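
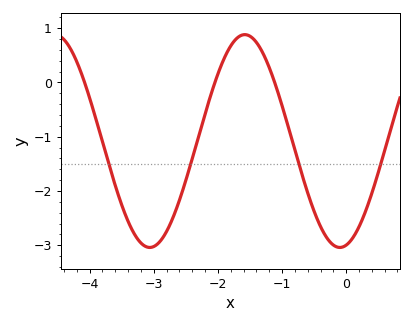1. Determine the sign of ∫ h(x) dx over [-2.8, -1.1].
negative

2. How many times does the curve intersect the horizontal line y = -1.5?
4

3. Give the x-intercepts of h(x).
-4.1, -2, -1.1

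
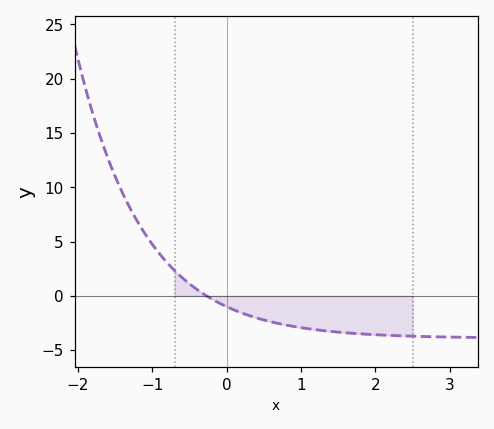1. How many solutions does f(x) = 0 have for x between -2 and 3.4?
1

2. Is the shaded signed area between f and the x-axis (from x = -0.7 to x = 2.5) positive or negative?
negative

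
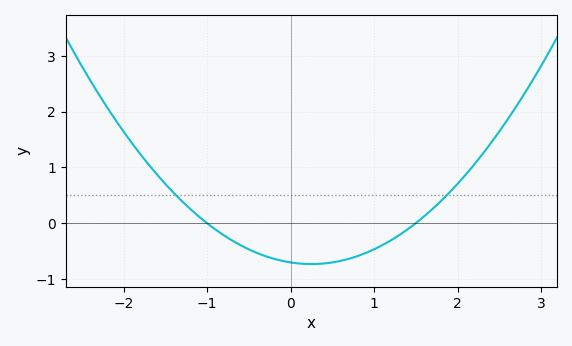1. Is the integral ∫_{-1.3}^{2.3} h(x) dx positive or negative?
negative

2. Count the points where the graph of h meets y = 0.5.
2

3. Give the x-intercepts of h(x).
-1, 1.5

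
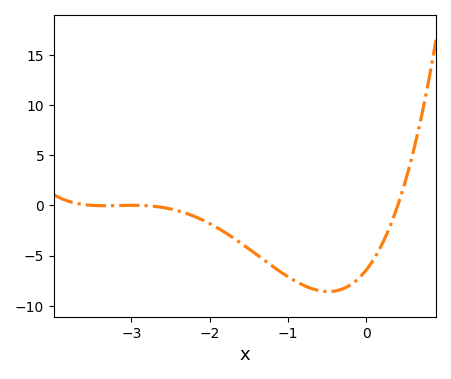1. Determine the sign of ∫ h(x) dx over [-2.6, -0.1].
negative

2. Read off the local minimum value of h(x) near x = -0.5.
-8.59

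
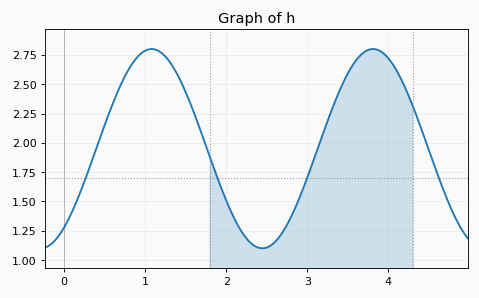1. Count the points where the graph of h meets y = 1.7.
4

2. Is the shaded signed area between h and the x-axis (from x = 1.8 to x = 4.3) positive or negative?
positive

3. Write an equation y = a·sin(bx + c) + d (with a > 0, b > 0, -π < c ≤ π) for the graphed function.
y = 0.85sin(2.3x - 0.91) + 1.95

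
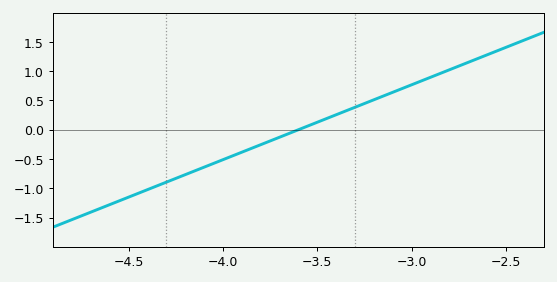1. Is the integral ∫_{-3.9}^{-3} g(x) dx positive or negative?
positive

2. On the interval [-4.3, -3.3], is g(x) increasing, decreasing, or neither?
increasing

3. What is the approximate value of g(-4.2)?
-0.768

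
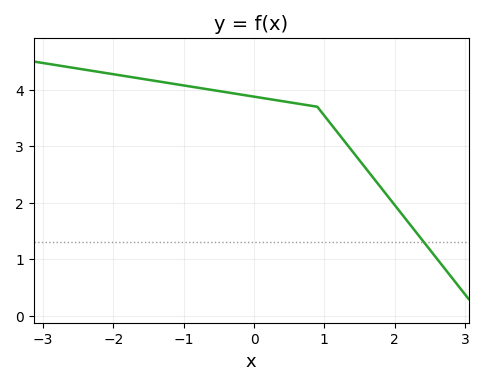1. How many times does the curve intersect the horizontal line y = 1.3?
1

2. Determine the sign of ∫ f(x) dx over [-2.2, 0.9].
positive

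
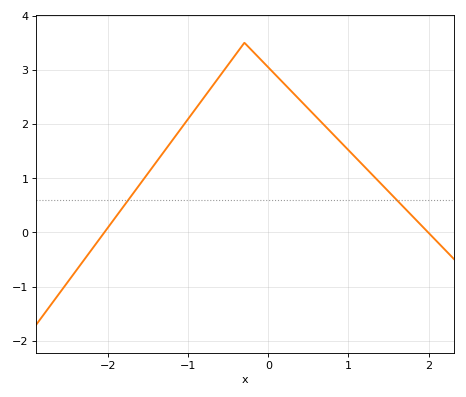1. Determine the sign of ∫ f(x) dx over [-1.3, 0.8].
positive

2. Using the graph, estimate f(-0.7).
2.7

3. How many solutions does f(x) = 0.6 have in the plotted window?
2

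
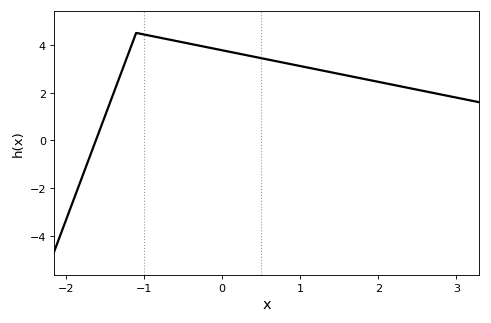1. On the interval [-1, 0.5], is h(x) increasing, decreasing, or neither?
decreasing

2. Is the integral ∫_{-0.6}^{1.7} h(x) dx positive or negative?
positive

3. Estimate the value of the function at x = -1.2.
3.63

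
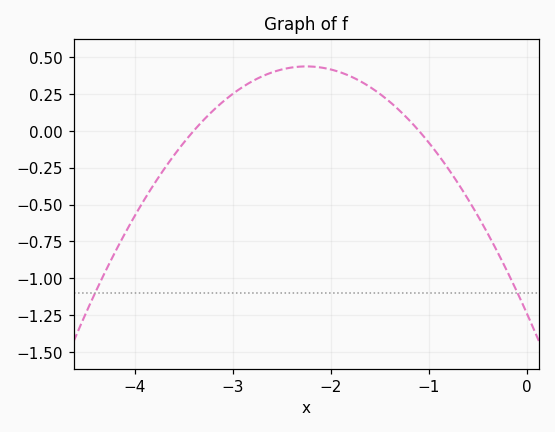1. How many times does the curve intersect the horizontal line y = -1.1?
2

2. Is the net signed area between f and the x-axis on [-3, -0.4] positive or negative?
positive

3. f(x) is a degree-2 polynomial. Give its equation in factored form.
y = -0.33(x + 3.4)(x + 1.1)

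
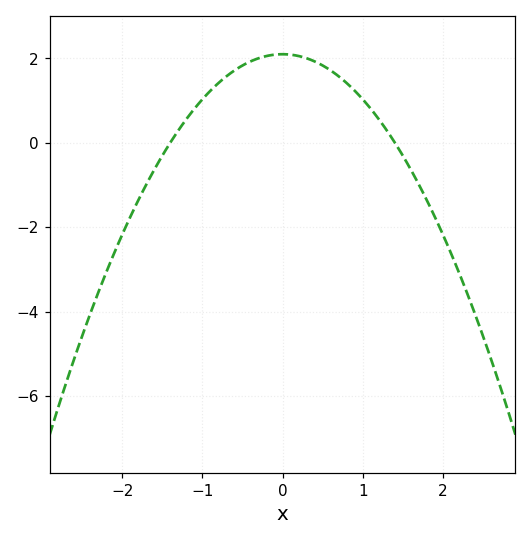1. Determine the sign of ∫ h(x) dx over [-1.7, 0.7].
positive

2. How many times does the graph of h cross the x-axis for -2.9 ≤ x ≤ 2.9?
2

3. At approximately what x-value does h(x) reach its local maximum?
0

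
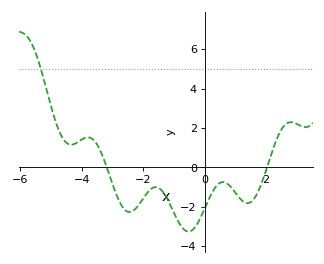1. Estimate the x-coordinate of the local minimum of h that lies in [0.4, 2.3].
1.4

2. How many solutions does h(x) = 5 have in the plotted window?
1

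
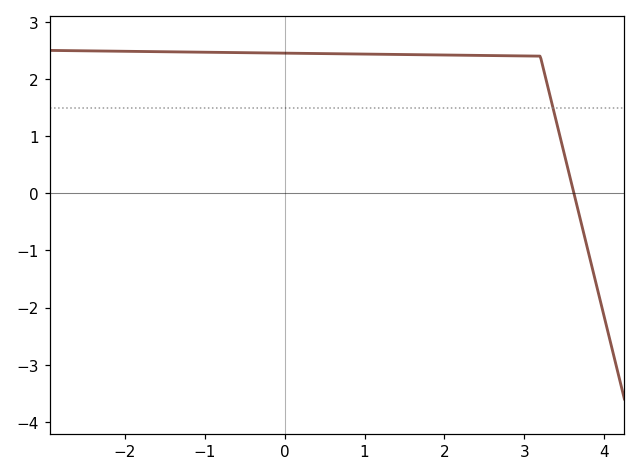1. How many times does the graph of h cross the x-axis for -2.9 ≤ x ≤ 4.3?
1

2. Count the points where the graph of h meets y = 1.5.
1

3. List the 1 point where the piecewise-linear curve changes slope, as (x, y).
(3.2, 2.4)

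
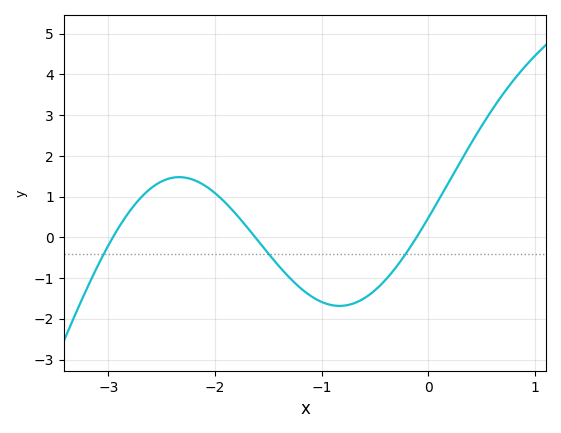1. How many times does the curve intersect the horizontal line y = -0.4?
3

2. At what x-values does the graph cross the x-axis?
-3, -1.6, -0.1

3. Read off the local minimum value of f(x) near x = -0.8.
-1.7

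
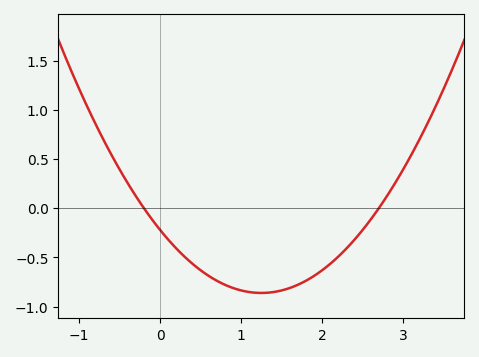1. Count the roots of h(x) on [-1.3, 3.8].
2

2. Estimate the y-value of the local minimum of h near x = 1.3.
-0.862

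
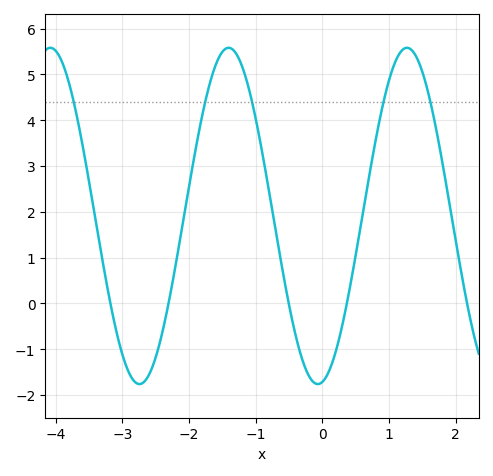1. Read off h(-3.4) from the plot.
1.82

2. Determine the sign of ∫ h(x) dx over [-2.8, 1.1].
positive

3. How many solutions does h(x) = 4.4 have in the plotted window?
5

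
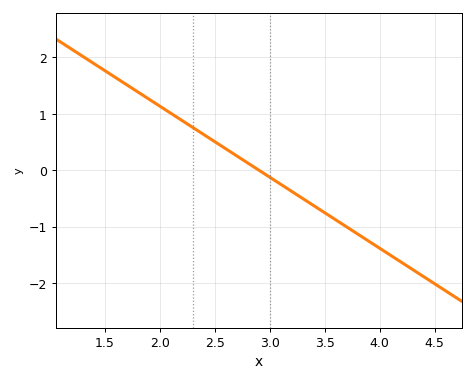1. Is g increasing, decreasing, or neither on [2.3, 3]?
decreasing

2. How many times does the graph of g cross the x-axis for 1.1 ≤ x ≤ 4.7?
1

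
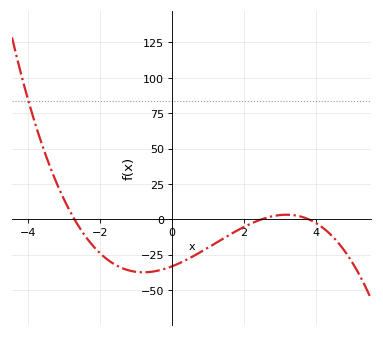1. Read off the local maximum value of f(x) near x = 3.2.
5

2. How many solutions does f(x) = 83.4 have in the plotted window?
1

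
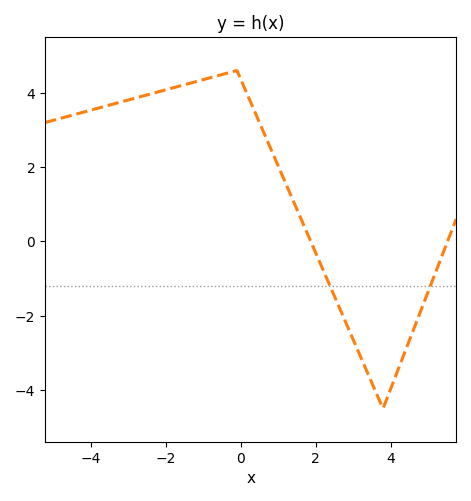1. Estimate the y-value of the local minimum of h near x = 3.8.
-4.5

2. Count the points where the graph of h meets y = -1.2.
2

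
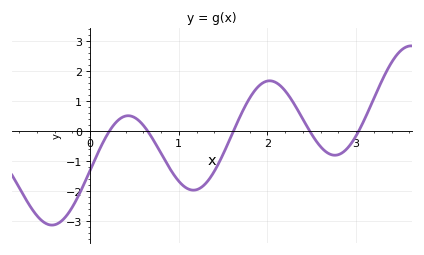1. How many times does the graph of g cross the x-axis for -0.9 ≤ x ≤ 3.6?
5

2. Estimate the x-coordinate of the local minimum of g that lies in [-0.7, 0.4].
-0.429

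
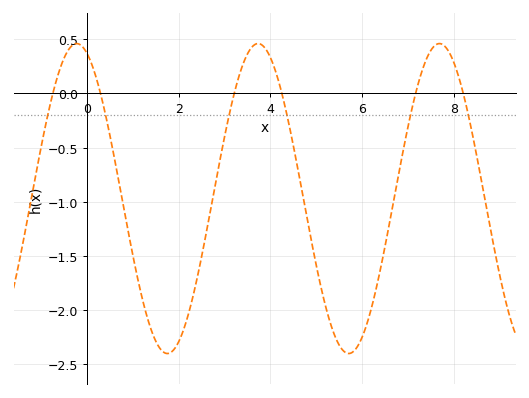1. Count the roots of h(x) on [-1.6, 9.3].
6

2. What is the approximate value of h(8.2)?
0.004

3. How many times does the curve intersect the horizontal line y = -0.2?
6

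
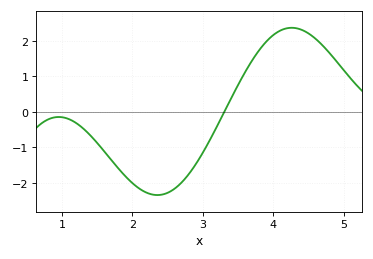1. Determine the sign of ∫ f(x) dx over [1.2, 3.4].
negative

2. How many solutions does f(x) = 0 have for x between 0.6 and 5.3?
1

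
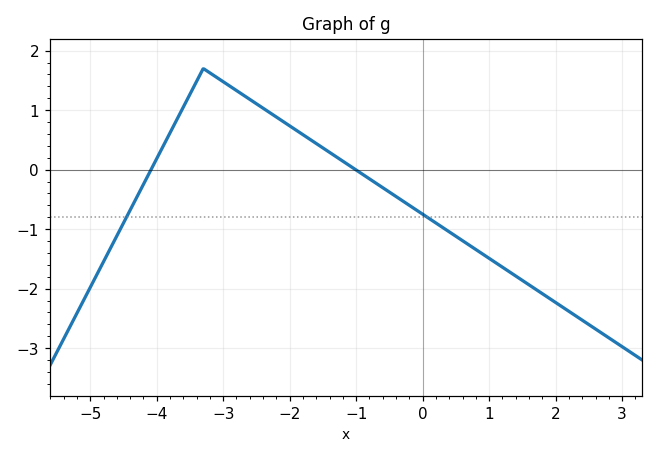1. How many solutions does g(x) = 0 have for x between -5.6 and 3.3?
2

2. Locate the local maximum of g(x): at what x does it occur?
-3.3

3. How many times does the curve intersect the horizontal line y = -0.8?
2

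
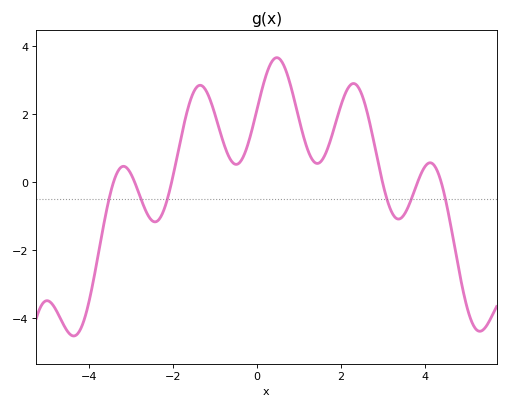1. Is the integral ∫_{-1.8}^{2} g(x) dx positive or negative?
positive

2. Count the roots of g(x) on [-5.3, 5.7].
6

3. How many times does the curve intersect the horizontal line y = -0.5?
6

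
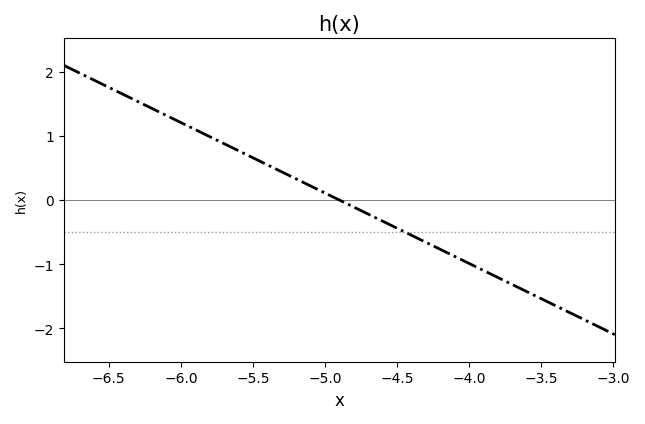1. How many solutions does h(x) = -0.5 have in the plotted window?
1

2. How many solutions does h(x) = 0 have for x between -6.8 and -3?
1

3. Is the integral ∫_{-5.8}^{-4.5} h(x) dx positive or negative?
positive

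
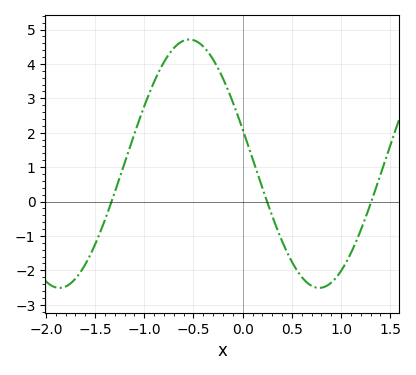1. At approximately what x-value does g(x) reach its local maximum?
-0.543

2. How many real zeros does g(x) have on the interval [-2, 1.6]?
3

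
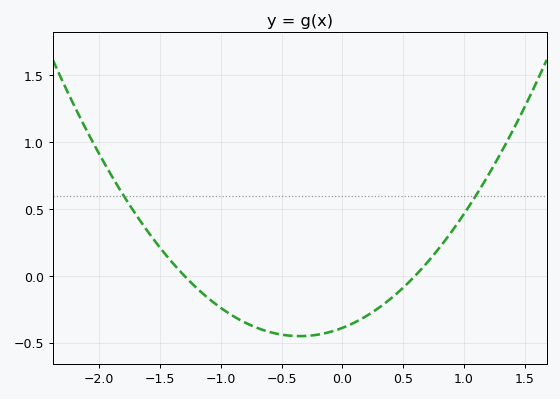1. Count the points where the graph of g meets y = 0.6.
2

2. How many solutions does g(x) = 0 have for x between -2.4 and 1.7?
2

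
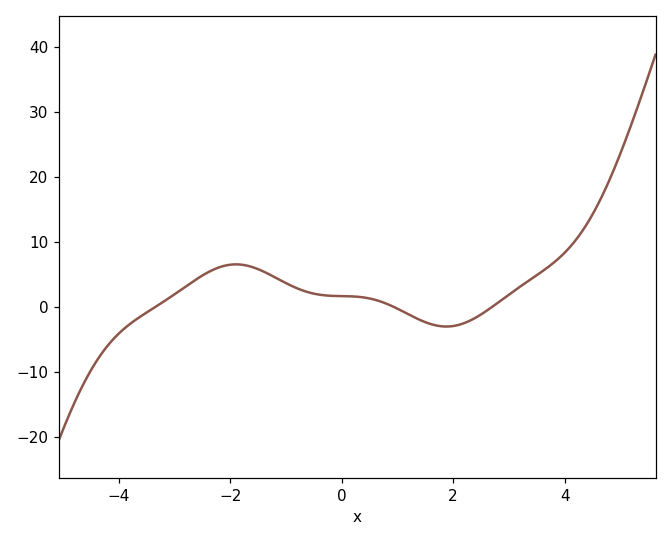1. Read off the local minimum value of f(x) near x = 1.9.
-2.97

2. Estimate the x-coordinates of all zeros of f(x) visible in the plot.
-3.35, 0.945, 2.69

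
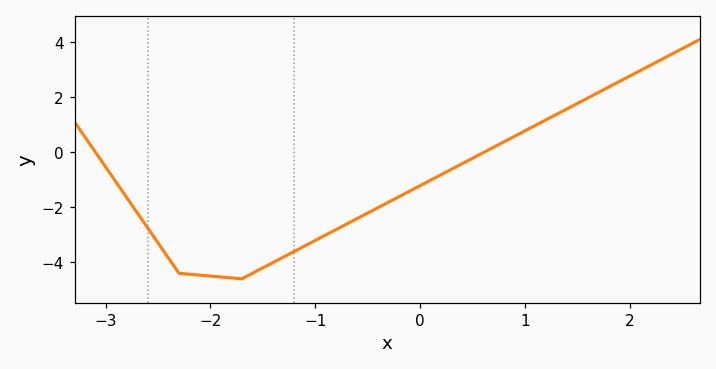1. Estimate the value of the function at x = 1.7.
2.18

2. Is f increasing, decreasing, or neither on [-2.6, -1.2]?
neither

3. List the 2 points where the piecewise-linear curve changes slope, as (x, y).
(-2.3, -4.4); (-1.7, -4.6)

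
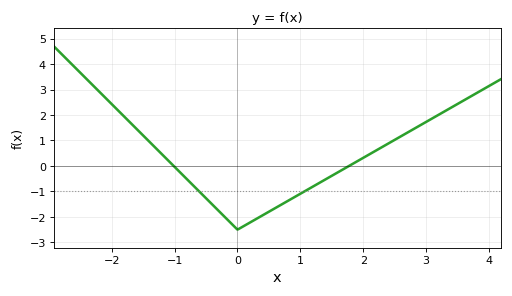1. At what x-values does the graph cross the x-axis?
-1, 1.8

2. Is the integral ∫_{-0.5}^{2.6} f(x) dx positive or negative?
negative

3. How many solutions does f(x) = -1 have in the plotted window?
2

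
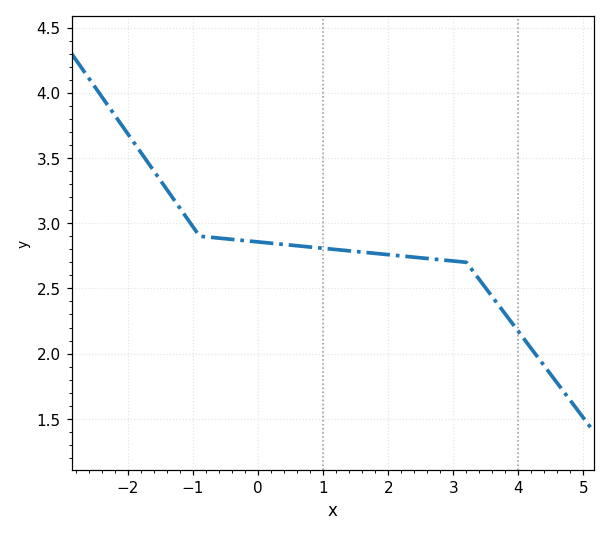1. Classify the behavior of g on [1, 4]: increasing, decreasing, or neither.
decreasing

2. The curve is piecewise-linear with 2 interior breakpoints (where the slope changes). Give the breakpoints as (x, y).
(-0.9, 2.9); (3.2, 2.7)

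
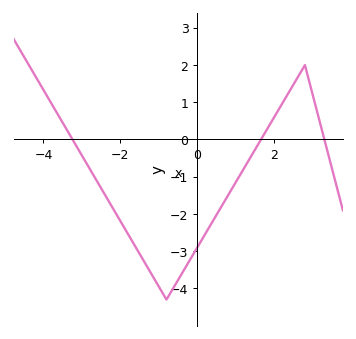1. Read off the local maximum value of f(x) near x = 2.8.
2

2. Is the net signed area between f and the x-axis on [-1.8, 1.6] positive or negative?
negative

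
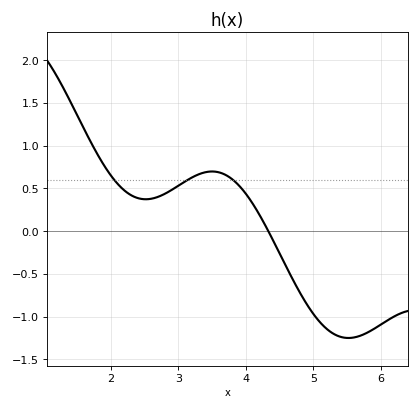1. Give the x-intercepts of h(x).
4.3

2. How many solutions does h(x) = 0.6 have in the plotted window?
3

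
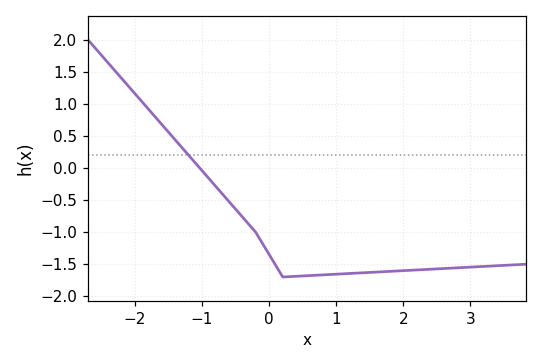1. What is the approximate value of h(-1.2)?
0.202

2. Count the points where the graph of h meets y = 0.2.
1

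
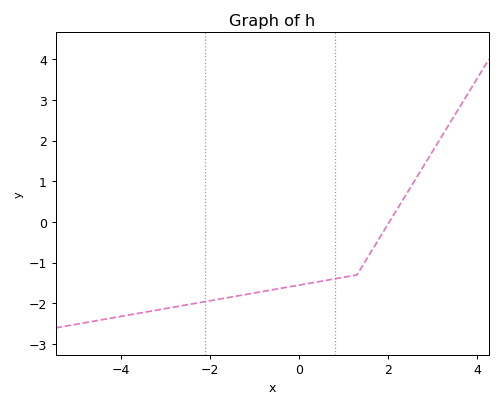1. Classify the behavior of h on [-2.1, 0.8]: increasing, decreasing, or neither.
increasing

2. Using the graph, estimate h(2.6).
1.03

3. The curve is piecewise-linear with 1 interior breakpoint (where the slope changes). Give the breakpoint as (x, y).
(1.3, -1.3)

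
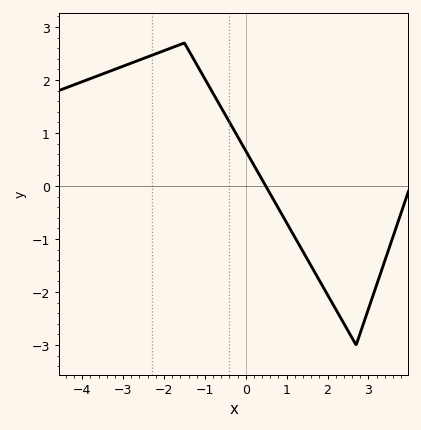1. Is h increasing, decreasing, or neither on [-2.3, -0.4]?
neither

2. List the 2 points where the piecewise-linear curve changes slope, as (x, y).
(-1.5, 2.7); (2.7, -3)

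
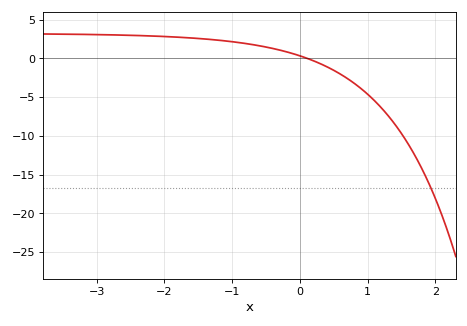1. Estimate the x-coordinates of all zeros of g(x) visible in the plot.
0.111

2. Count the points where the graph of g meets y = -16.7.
1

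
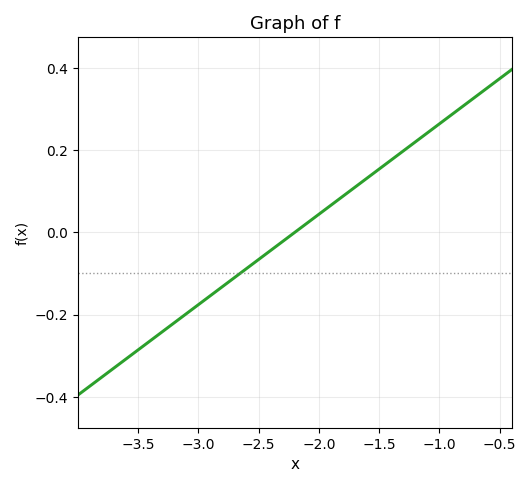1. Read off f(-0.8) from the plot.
0.3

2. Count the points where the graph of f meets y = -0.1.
1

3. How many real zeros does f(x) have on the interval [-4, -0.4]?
1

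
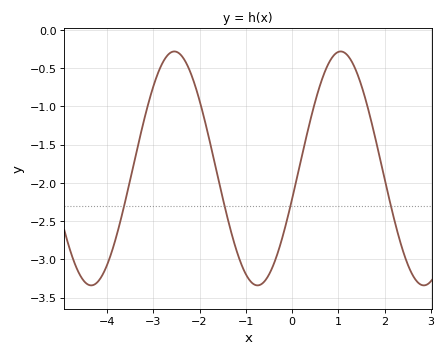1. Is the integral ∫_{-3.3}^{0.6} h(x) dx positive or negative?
negative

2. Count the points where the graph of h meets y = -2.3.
4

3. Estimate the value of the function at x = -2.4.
-0.328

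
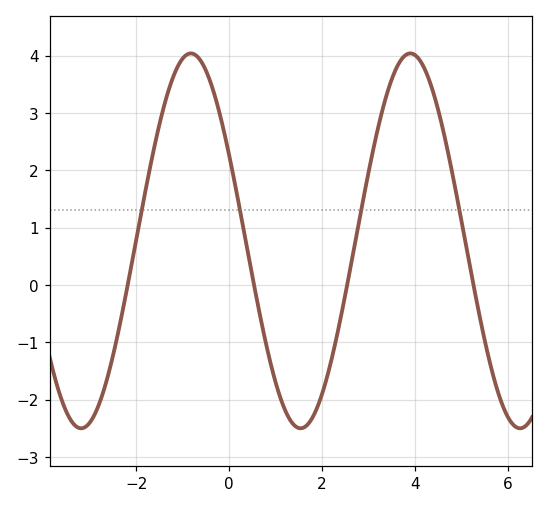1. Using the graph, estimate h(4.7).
2.35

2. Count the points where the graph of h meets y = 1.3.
4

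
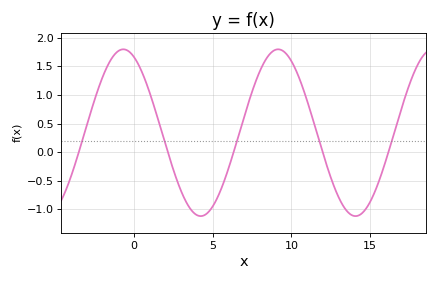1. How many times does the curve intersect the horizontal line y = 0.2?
5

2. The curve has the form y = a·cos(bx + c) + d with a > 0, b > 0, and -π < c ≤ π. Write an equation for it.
y = 1.46cos(0.64x + 0.422) + 0.34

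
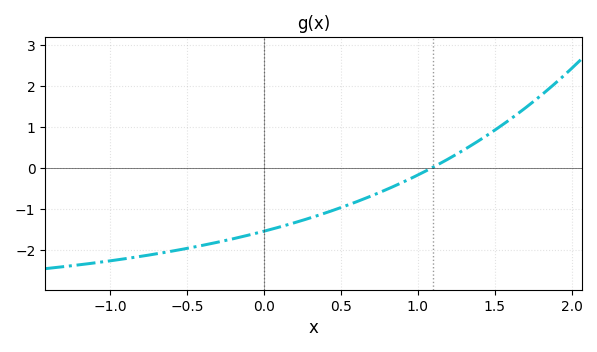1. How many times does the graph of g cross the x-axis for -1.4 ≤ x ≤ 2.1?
1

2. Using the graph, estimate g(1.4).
0.688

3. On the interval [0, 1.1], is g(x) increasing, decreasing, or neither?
increasing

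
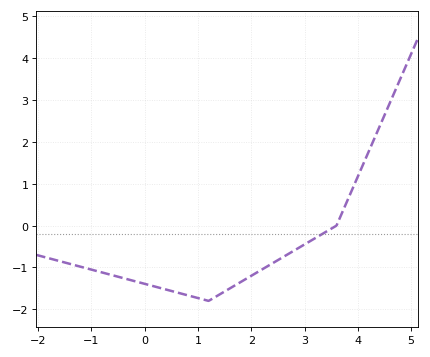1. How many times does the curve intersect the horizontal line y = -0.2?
1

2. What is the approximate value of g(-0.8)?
-1.1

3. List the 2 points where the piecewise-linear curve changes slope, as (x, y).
(1.2, -1.8); (3.6, 0)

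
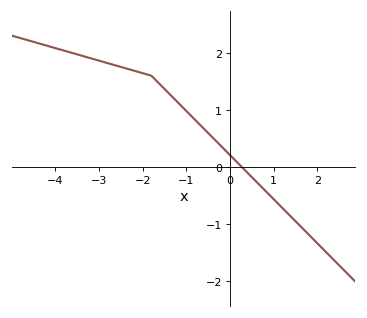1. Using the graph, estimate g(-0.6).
0.7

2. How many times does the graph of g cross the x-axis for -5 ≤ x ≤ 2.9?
1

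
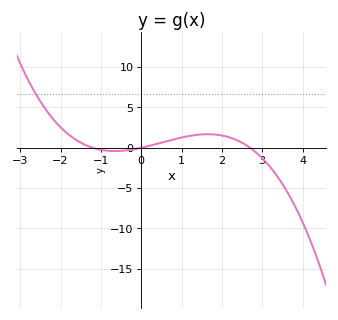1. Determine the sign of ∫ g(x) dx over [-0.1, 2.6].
positive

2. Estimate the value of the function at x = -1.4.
0.39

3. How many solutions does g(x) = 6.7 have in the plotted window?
1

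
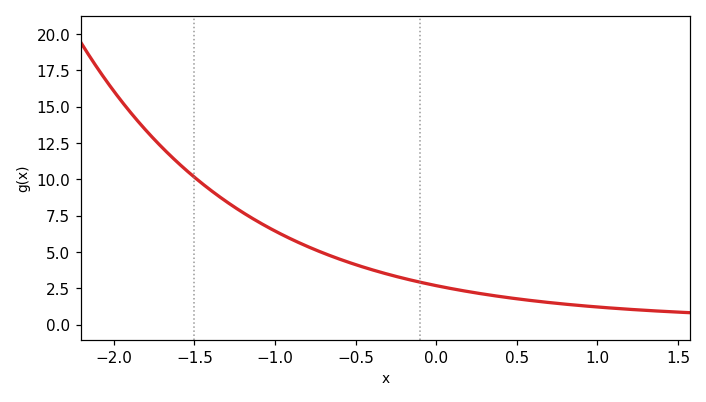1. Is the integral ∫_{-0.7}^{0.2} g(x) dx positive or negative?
positive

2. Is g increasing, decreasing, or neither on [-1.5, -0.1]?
decreasing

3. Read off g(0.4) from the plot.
1.92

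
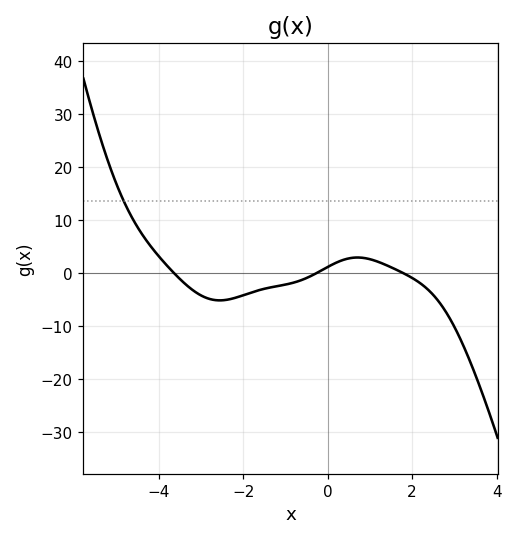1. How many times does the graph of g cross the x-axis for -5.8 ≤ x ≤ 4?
3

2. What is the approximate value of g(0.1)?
1.6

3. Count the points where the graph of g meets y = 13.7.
1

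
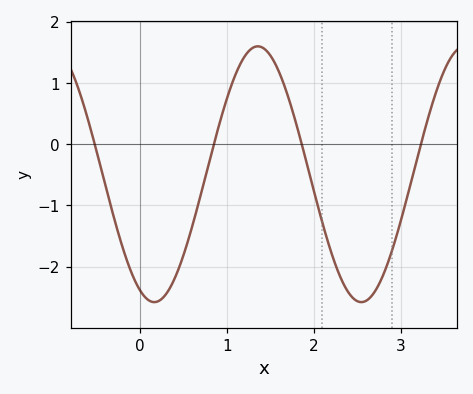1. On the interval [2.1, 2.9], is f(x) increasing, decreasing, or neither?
neither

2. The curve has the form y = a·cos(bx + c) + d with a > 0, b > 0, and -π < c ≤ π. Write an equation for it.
y = 2.09cos(2.6x + 2.7) - 0.49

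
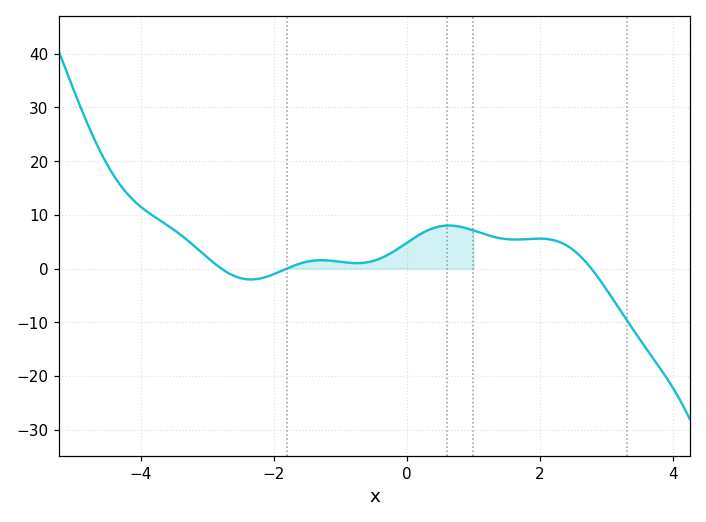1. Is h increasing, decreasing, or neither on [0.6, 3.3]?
neither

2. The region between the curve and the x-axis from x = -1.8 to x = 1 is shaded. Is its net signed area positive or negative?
positive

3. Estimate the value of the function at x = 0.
5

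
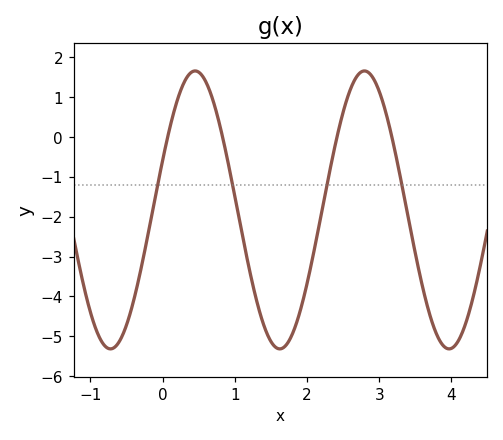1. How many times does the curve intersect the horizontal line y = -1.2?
4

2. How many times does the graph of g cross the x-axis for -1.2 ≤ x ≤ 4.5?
4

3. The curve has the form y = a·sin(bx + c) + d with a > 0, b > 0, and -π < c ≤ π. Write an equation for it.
y = 3.49sin(2.7x + 0.36) - 1.83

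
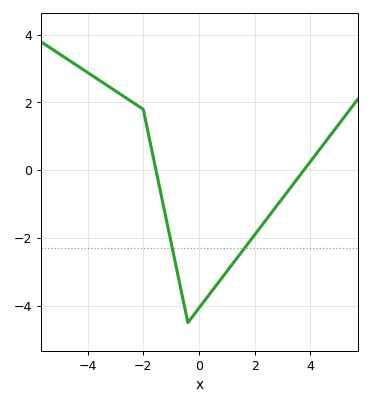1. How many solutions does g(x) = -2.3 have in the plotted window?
2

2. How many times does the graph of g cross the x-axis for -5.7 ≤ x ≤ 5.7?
2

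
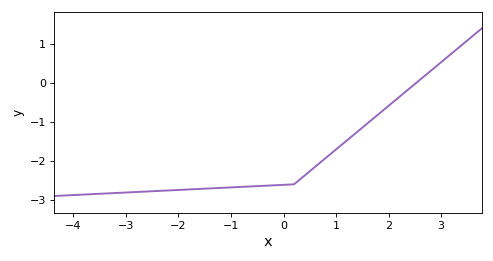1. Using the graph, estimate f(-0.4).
-2.6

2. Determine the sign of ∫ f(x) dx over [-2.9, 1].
negative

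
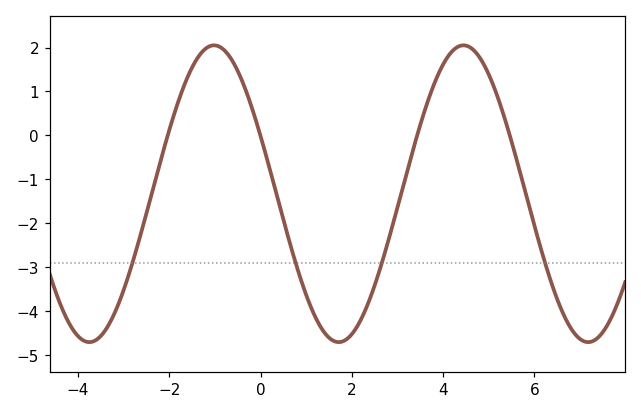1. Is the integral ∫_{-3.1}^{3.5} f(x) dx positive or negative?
negative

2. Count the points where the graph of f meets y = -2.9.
4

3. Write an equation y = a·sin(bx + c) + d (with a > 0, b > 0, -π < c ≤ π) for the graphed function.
y = 3.38sin(1.15x + 2.74) - 1.33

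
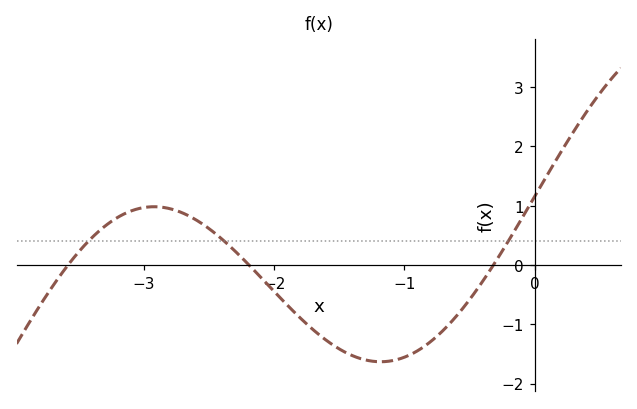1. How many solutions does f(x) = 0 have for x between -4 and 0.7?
3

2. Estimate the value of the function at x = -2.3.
0.229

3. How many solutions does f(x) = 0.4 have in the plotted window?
3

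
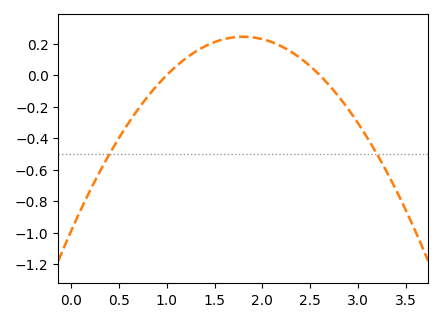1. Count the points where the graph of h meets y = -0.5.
2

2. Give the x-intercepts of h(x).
1, 2.6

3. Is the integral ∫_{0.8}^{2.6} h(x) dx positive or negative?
positive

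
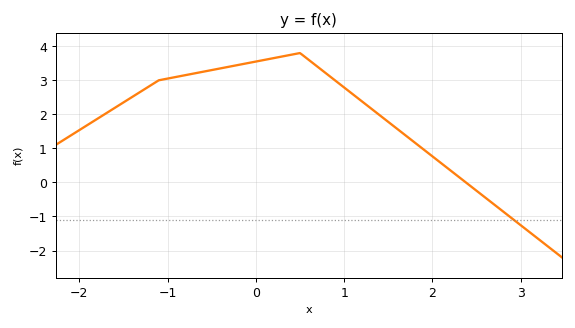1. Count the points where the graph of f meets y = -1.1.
1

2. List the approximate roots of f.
2.4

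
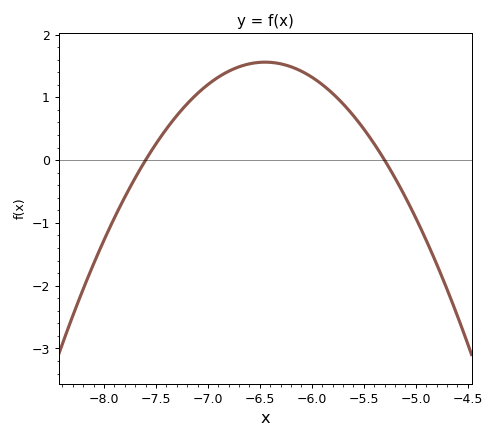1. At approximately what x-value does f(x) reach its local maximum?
-6.45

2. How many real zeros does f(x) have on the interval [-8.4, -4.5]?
2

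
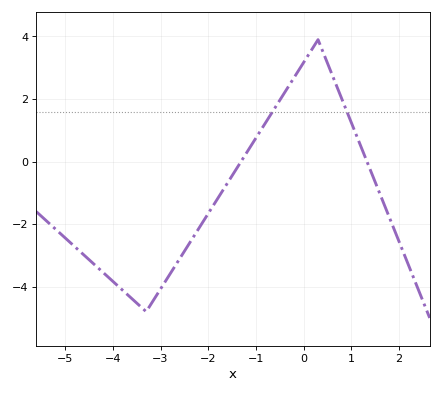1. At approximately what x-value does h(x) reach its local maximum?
0.2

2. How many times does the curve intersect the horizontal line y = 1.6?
2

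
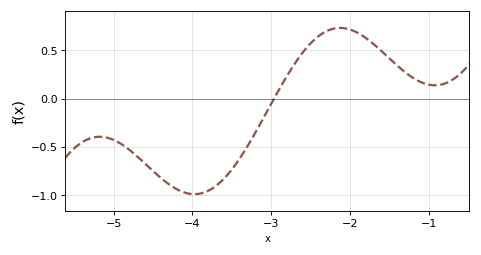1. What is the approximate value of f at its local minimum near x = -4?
-0.991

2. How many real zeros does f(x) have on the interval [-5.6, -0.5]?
1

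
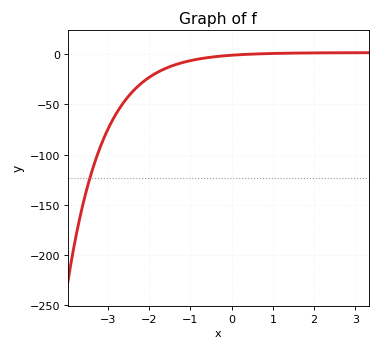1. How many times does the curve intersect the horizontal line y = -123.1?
1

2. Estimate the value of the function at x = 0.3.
-0.441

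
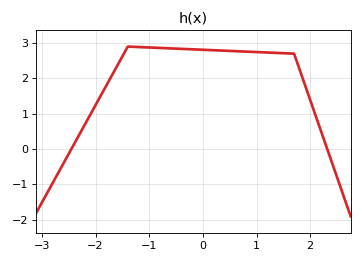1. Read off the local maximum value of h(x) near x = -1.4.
2.9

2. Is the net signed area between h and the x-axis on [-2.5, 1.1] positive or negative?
positive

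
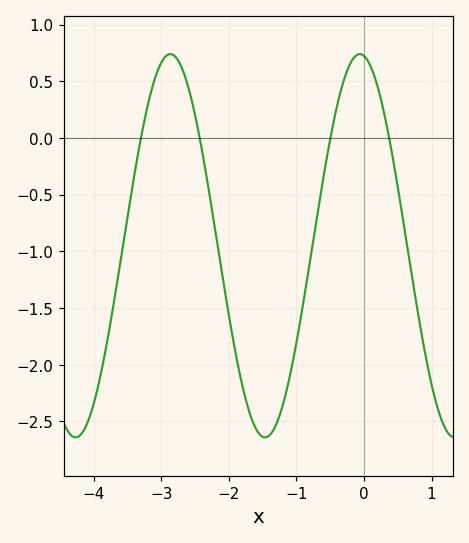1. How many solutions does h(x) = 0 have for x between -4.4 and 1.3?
4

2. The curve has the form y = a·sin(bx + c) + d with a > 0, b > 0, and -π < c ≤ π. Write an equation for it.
y = 1.69sin(2.24x + 1.71) - 0.95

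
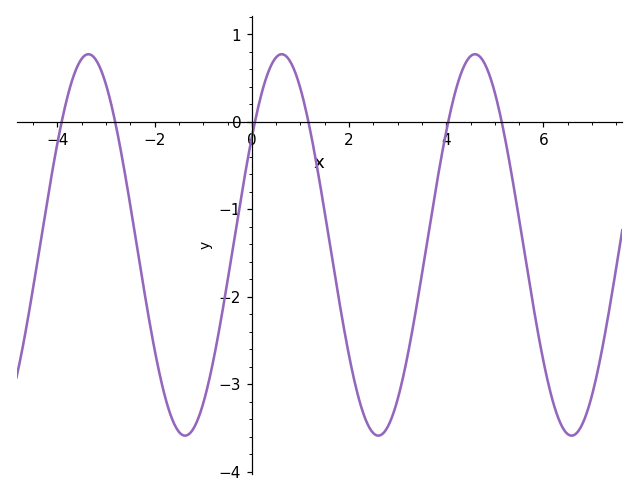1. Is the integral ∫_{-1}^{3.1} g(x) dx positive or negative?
negative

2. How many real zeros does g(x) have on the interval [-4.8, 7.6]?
6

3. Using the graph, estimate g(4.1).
0.147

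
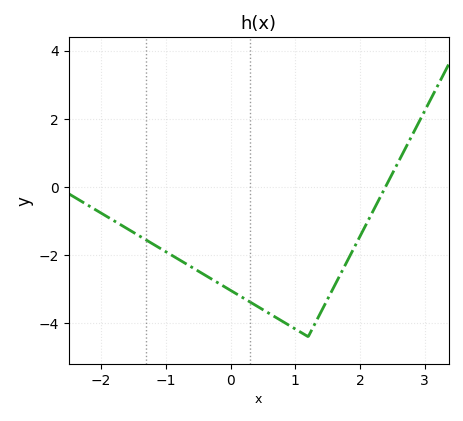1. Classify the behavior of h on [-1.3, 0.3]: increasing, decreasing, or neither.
decreasing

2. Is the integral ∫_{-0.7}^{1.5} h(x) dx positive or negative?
negative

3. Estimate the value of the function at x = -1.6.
-1.2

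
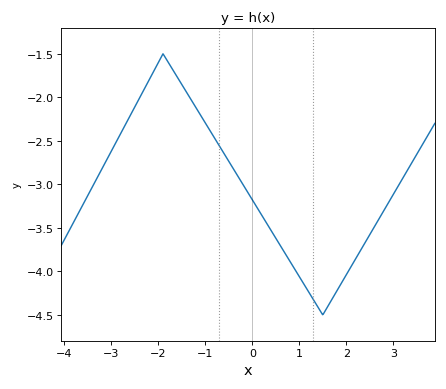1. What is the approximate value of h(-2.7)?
-2.31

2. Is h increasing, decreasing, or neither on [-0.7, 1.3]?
decreasing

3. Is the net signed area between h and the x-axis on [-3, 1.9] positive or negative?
negative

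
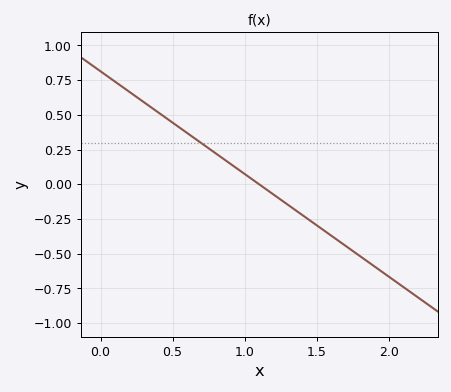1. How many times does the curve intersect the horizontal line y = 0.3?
1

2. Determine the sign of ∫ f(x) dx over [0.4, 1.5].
positive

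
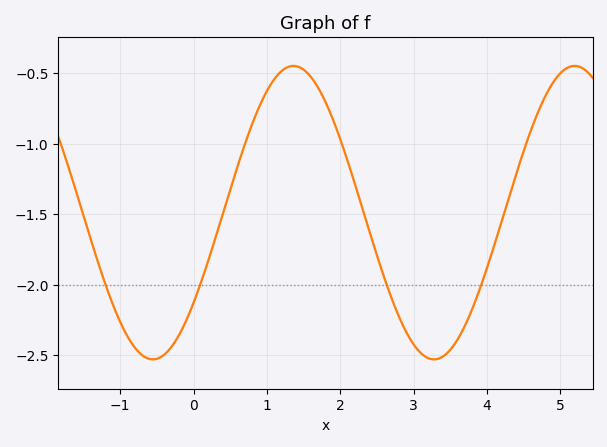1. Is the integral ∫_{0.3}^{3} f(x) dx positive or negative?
negative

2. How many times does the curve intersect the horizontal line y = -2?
4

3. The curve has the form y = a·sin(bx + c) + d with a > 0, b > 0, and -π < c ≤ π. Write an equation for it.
y = 1.04sin(1.6x - 0.66) - 1.49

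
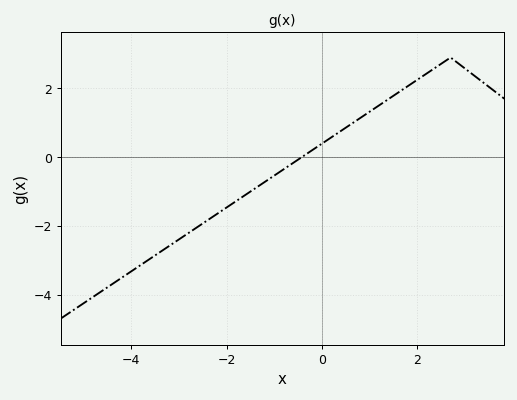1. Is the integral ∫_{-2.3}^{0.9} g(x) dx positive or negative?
negative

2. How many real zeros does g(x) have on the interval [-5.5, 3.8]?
1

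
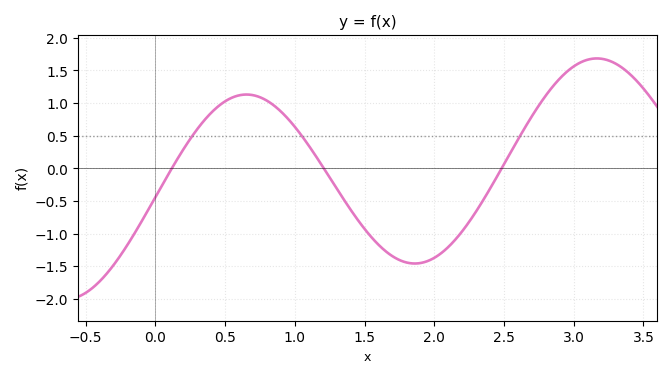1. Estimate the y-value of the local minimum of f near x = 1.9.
-1.45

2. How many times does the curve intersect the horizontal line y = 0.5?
3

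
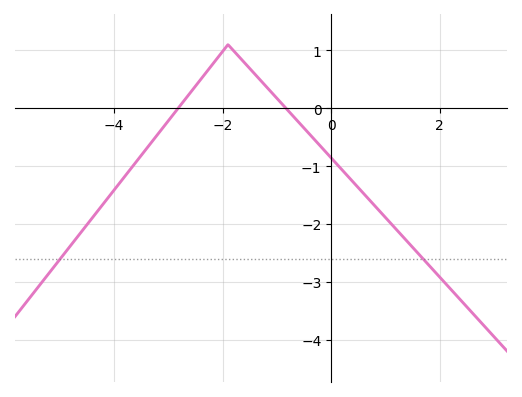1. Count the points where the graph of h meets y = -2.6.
2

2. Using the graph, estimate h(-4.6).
-2.14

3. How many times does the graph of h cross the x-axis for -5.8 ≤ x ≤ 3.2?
2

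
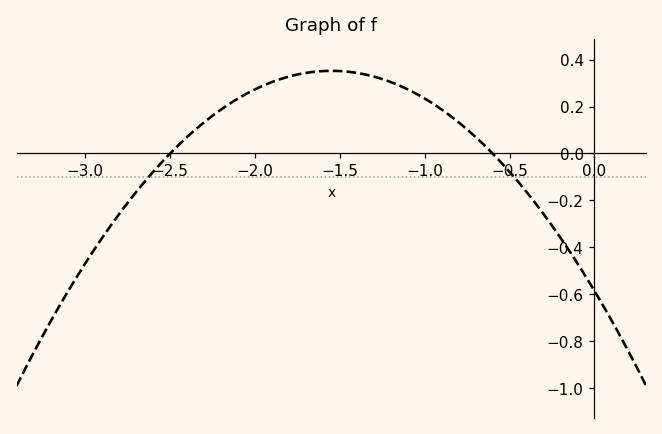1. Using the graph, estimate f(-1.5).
0.351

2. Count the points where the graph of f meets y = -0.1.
2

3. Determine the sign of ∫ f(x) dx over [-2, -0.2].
positive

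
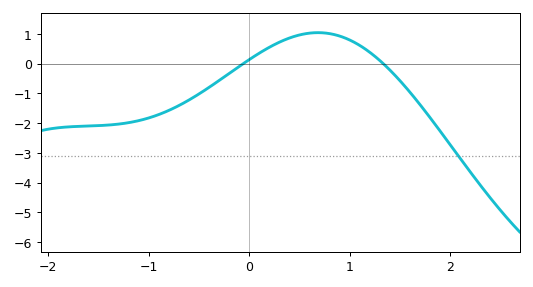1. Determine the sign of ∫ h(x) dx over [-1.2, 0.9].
negative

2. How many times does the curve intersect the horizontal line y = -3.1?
1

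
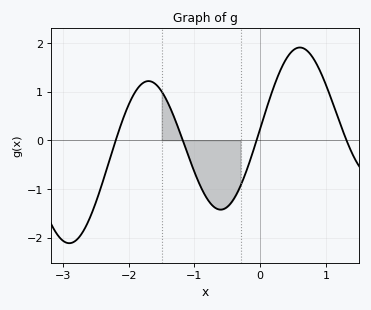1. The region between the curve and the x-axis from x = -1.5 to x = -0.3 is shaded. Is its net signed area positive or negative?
negative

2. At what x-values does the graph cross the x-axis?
-2.2, -1.2, -0.1, 1.3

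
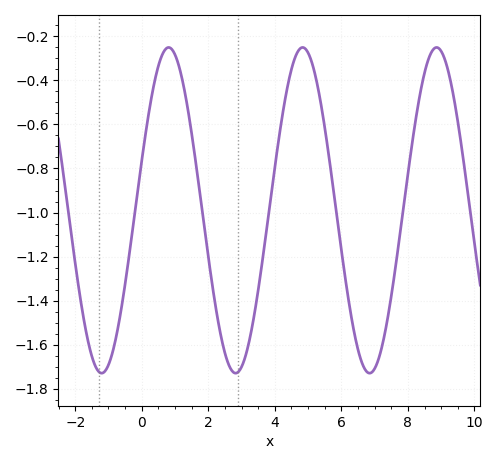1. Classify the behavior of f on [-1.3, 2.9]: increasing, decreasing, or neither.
neither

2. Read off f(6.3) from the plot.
-1.47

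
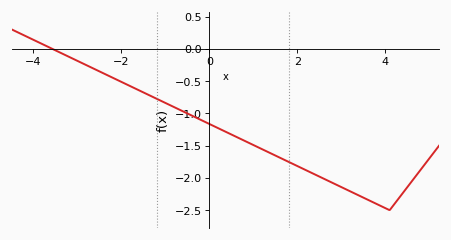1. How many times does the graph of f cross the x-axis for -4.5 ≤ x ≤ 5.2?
1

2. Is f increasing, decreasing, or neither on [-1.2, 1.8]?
decreasing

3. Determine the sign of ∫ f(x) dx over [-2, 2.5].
negative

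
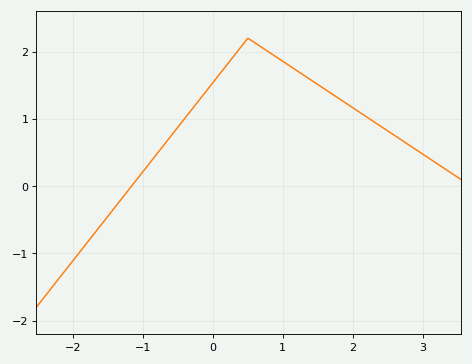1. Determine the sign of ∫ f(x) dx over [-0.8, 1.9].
positive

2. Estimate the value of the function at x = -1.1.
0.1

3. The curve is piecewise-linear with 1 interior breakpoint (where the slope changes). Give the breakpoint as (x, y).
(0.5, 2.2)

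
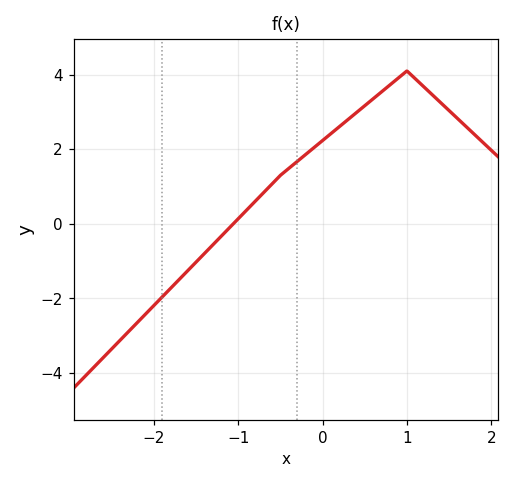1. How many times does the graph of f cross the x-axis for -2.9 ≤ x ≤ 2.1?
1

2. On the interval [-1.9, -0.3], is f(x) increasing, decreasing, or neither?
increasing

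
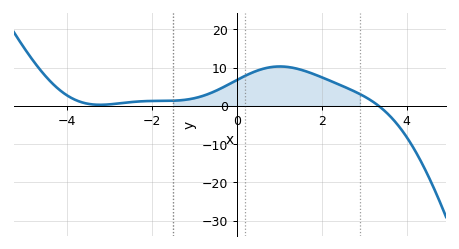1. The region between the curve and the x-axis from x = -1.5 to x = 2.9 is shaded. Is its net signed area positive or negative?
positive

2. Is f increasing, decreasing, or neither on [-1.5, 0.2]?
increasing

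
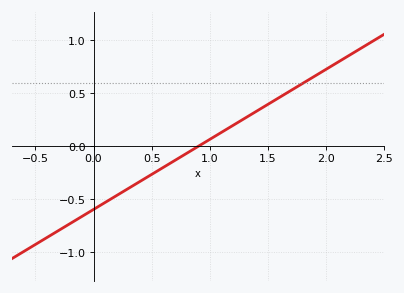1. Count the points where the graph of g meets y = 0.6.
1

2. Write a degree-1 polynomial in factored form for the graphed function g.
y = 0.66(x - 0.9)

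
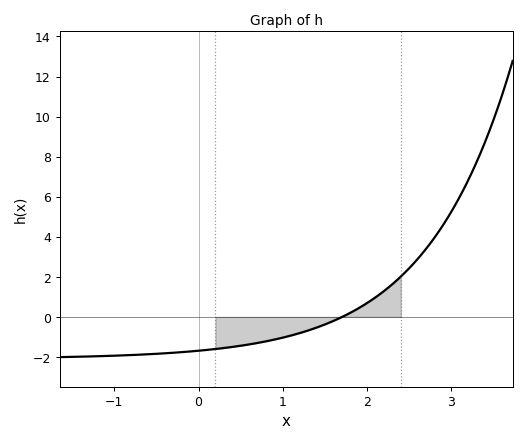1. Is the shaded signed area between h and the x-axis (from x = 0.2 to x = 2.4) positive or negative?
negative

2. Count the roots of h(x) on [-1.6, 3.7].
1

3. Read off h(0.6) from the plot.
-1.37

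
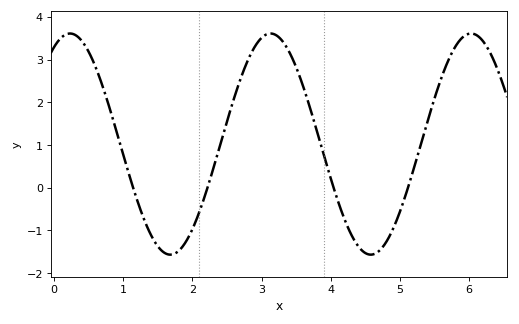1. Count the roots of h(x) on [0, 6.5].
4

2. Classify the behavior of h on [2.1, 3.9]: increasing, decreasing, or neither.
neither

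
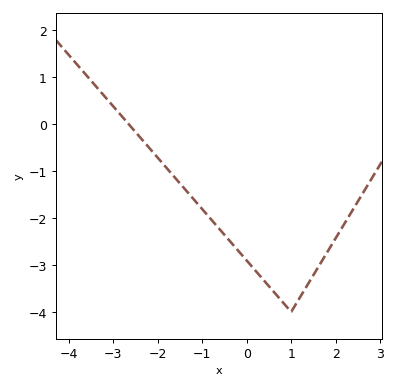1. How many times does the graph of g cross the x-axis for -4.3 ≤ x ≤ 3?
1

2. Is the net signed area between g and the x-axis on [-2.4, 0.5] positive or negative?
negative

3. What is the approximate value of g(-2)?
-0.715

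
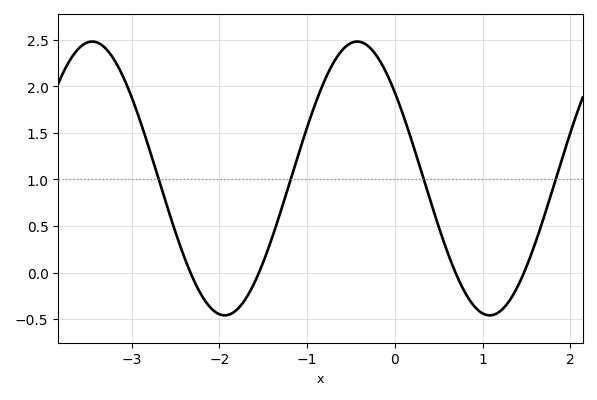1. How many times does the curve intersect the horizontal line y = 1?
4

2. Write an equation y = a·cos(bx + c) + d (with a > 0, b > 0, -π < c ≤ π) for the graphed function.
y = 1.47cos(2.1x + 0.89) + 1.01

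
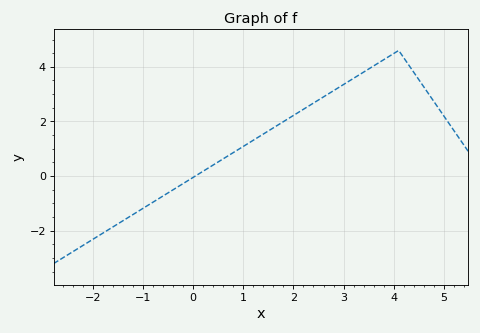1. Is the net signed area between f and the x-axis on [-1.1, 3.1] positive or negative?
positive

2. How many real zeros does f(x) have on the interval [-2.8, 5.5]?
1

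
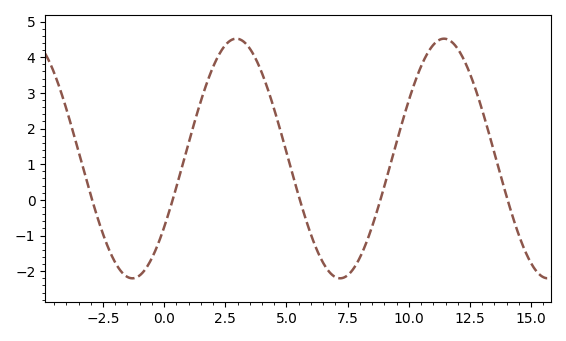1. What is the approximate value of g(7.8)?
-1.87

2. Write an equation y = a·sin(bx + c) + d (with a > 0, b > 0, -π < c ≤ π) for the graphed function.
y = 3.36sin(0.74x - 0.61) + 1.16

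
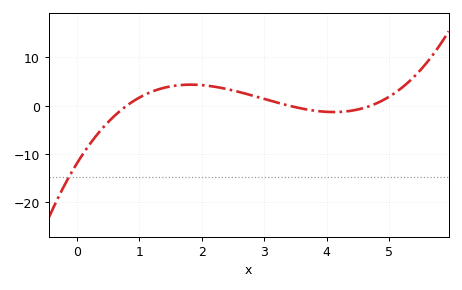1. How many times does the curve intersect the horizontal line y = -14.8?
1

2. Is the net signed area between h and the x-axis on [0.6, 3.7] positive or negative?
positive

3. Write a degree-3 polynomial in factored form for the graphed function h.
y = 0.94(x - 0.8)(x - 3.4)(x - 4.7)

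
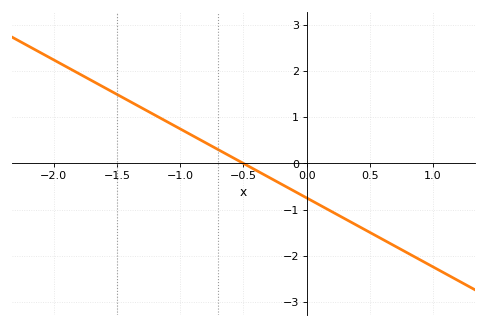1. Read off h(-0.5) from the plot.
0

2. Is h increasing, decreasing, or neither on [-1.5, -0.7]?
decreasing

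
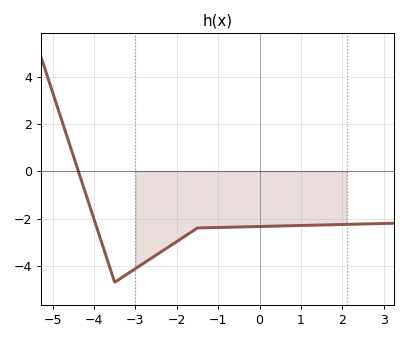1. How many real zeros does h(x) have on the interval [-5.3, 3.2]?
1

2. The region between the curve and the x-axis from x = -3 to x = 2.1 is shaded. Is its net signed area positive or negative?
negative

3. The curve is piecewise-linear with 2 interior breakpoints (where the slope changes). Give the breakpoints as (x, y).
(-3.5, -4.7); (-1.5, -2.4)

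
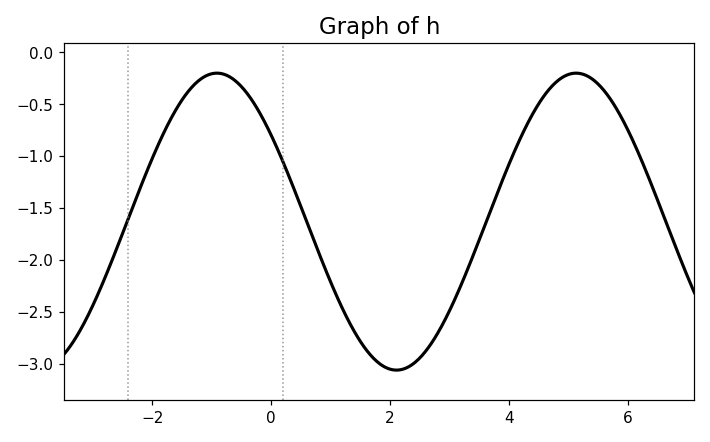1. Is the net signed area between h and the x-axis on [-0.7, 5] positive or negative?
negative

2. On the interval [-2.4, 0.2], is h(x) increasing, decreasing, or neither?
neither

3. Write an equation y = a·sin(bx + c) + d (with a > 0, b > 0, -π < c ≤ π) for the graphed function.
y = 1.43sin(1x + 2.5) - 1.63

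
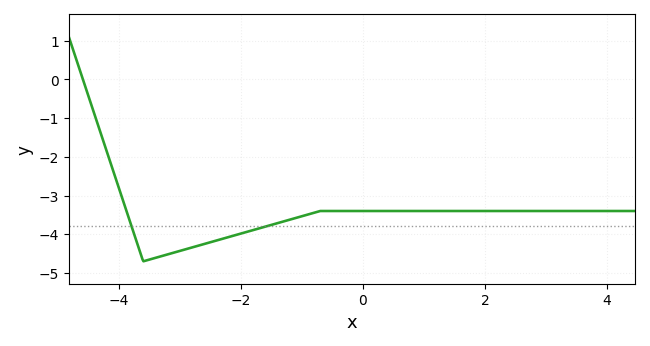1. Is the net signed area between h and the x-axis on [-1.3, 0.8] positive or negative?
negative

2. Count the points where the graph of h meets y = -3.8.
2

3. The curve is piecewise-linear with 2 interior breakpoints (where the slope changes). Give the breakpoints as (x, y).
(-3.6, -4.7); (-0.7, -3.4)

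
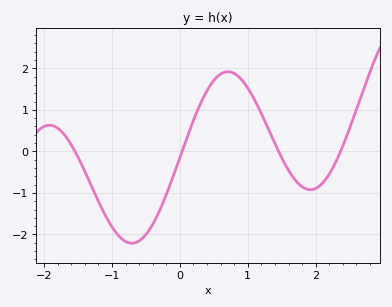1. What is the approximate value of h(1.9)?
-0.9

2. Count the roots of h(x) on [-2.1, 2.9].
4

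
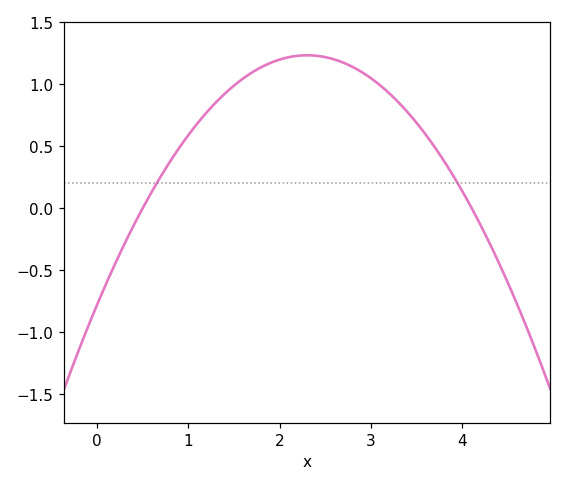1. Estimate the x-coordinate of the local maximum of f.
2.3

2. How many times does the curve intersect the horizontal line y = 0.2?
2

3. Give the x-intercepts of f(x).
0.5, 4.1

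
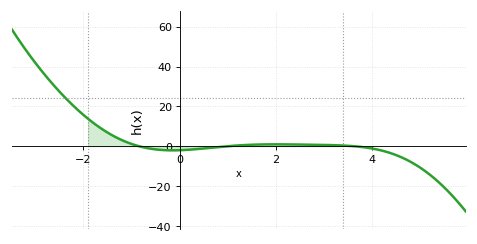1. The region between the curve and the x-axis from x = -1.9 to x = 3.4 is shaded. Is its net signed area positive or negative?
positive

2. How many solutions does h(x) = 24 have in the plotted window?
1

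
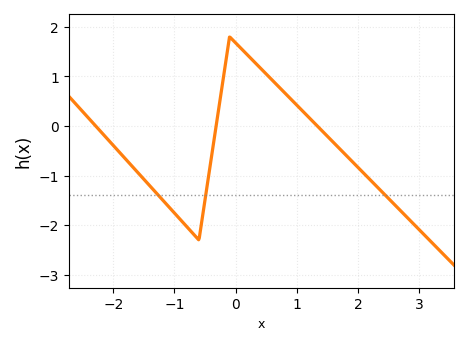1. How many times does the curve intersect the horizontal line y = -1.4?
3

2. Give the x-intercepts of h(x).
-2.3, -0.3, 1.3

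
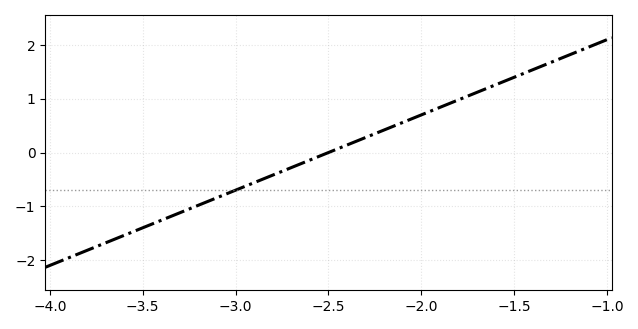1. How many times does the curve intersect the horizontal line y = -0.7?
1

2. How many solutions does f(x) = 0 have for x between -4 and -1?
1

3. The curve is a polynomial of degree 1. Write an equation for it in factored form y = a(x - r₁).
y = 1.4(x + 2.5)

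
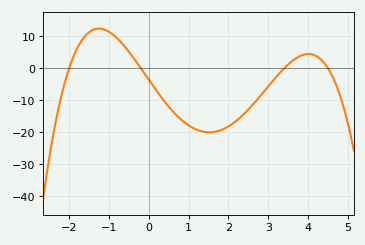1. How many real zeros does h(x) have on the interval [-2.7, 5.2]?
4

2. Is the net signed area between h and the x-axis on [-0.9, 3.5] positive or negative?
negative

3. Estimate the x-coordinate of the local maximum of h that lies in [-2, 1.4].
-1.25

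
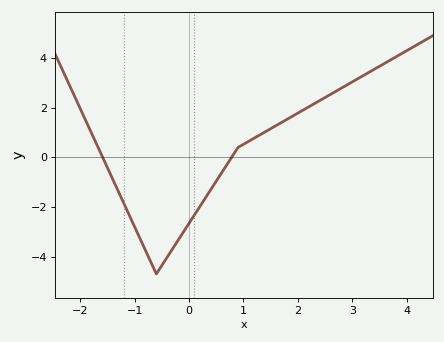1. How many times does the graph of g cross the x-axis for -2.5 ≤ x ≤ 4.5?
2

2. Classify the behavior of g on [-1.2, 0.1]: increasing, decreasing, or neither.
neither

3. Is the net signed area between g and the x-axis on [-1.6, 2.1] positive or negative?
negative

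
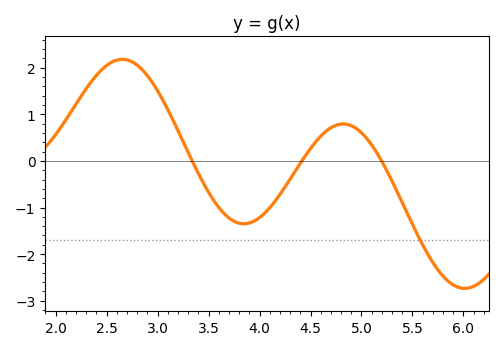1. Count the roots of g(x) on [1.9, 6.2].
3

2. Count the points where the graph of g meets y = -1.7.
1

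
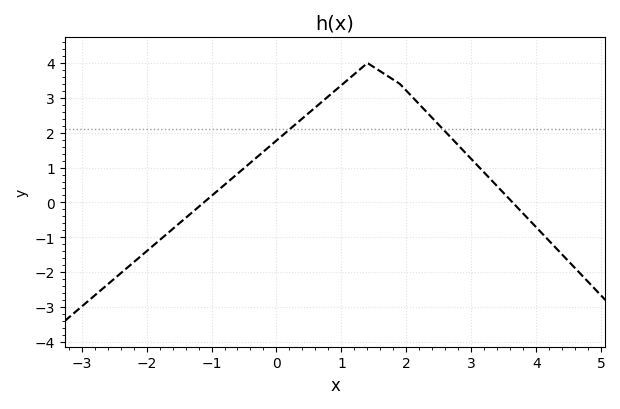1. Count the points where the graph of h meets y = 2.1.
2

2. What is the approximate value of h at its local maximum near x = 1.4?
4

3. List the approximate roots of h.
-1.2, 3.6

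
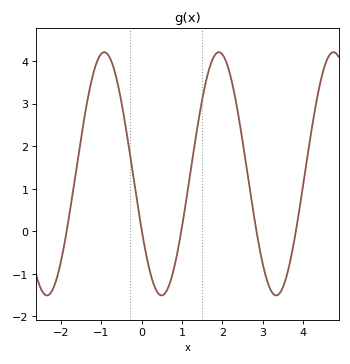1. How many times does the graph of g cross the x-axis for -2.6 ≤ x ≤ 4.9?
5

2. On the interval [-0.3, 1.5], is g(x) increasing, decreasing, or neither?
neither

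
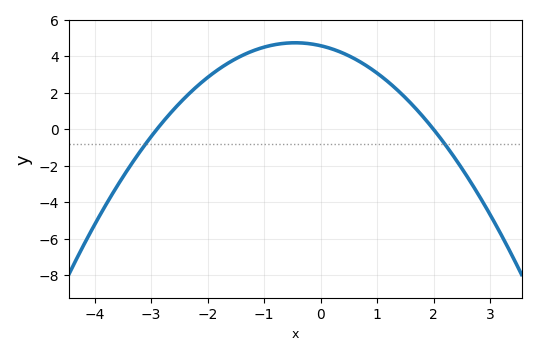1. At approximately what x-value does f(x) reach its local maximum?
-0.4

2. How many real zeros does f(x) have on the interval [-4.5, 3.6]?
2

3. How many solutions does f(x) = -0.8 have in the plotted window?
2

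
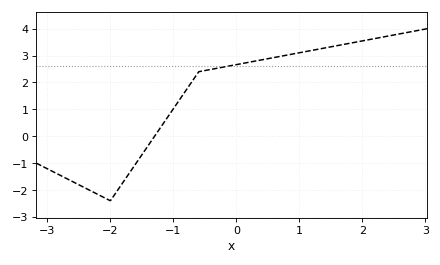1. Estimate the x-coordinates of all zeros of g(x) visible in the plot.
-1.3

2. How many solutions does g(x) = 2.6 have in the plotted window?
1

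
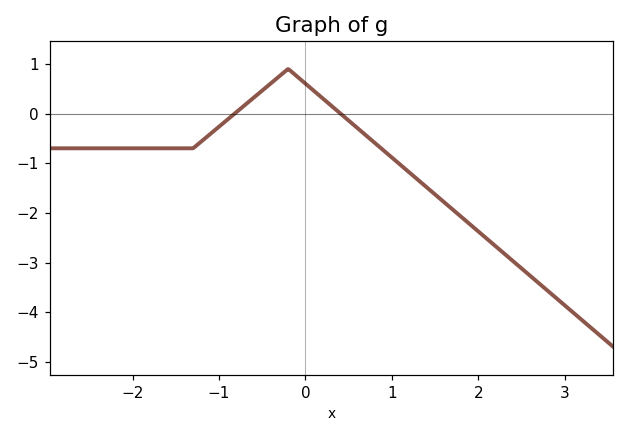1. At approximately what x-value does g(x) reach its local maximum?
-0.201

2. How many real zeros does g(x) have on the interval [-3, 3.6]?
2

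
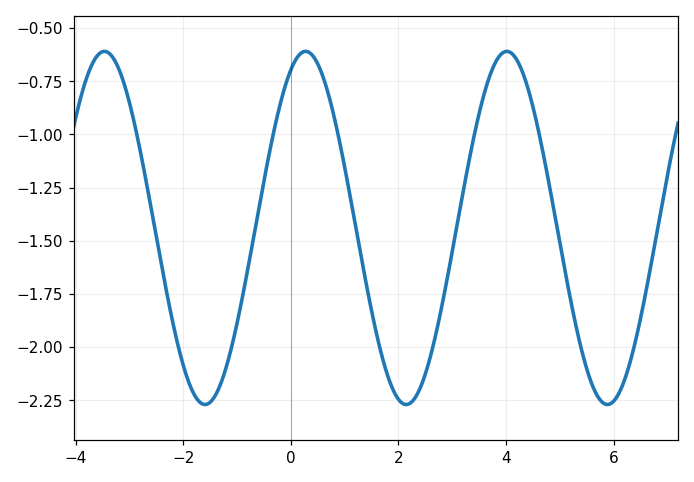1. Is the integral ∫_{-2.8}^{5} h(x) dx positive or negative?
negative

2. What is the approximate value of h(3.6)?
-0.8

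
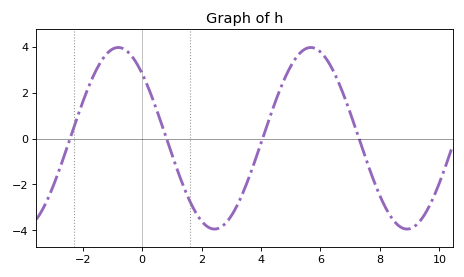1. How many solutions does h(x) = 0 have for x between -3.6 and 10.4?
4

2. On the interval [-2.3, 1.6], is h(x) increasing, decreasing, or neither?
neither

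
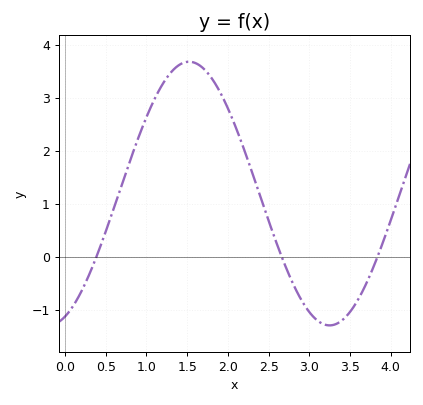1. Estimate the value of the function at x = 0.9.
2.24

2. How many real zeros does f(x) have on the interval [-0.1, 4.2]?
3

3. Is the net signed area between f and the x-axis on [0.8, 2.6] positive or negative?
positive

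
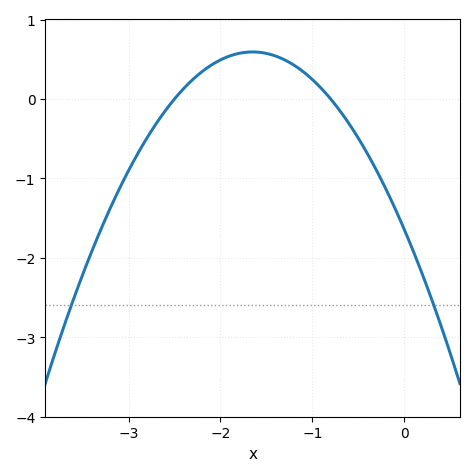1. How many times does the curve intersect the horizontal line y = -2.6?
2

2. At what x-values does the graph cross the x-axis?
-2.5, -0.8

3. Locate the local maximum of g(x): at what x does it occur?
-1.65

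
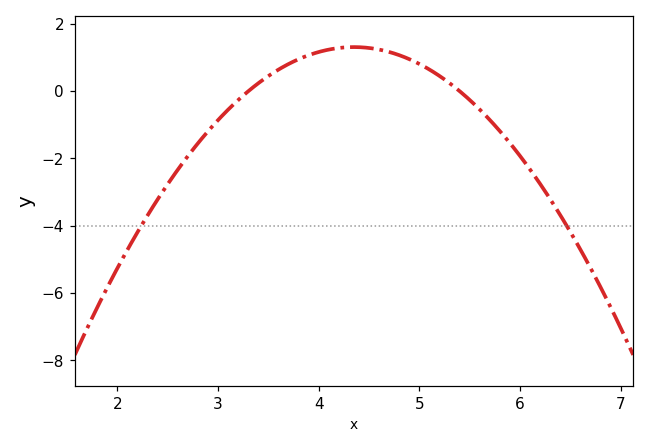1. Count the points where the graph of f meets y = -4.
2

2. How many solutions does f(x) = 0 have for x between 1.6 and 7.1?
2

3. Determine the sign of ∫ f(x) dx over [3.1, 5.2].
positive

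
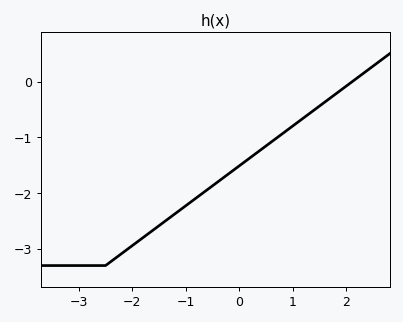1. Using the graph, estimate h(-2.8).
-3.3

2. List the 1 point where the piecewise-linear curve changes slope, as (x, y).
(-2.5, -3.3)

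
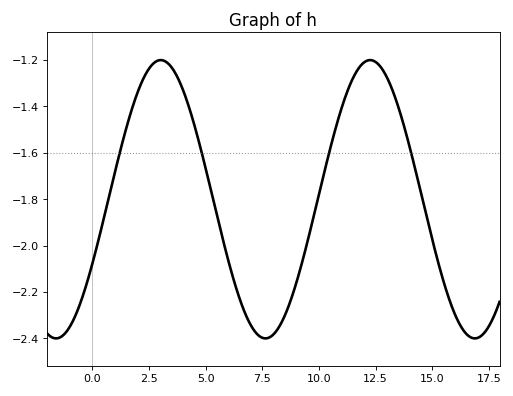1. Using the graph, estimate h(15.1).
-2.01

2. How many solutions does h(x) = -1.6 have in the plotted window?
4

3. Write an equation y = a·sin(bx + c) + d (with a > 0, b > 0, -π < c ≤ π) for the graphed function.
y = 0.6sin(0.68x - 0.482) - 1.8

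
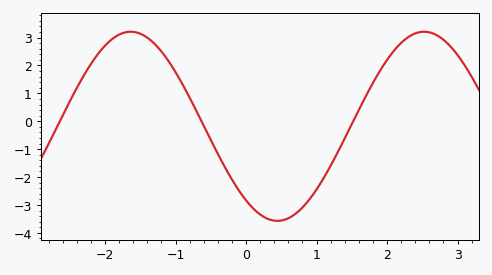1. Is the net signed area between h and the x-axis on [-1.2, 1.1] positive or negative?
negative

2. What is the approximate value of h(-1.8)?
3.11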